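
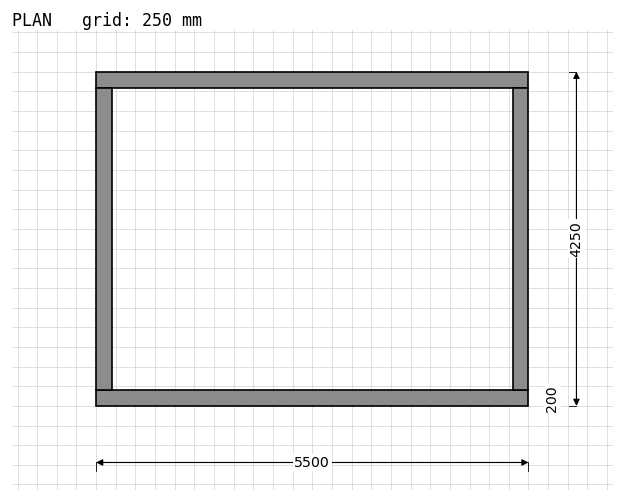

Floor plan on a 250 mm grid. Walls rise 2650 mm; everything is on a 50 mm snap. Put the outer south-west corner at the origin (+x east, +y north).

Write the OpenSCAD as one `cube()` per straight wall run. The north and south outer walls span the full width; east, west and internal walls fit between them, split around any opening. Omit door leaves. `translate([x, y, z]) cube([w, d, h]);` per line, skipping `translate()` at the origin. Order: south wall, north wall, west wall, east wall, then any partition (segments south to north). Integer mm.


cube([5500, 200, 2650]);
translate([0, 4050, 0]) cube([5500, 200, 2650]);
translate([0, 200, 0]) cube([200, 3850, 2650]);
translate([5300, 200, 0]) cube([200, 3850, 2650]);


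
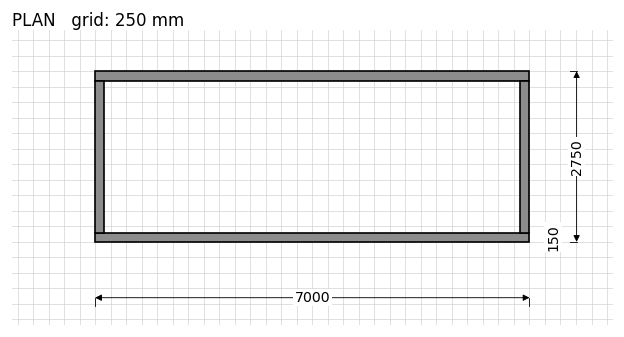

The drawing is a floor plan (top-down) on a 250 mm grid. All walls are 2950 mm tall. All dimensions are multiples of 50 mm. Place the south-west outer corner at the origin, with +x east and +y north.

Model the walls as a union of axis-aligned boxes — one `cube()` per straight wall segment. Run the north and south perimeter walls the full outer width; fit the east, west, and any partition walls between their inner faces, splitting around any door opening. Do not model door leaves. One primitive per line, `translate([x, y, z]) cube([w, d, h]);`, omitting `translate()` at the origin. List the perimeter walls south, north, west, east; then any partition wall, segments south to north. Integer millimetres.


cube([7000, 150, 2950]);
translate([0, 2600, 0]) cube([7000, 150, 2950]);
translate([0, 150, 0]) cube([150, 2450, 2950]);
translate([6850, 150, 0]) cube([150, 2450, 2950]);


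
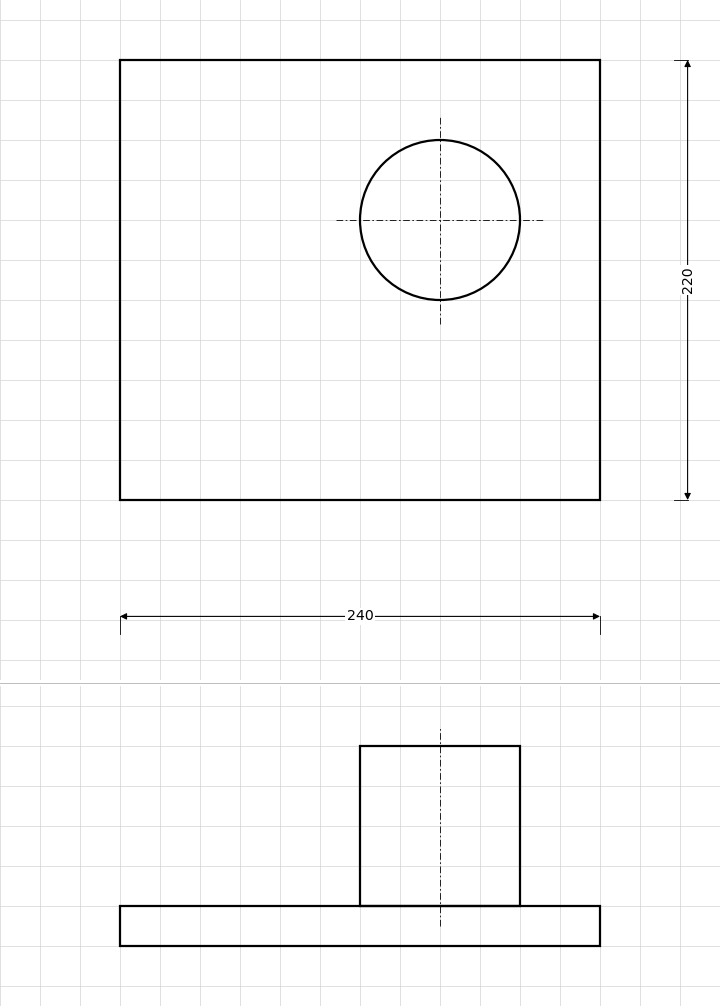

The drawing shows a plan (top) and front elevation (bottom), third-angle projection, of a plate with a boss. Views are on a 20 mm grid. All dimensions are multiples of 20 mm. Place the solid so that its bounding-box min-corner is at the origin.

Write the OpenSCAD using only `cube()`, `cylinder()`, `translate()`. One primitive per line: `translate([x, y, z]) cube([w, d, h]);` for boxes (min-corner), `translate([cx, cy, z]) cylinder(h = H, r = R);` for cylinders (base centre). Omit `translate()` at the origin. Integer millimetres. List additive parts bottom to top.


cube([240, 220, 20]);
translate([160, 140, 20]) cylinder(h = 80, r = 40);


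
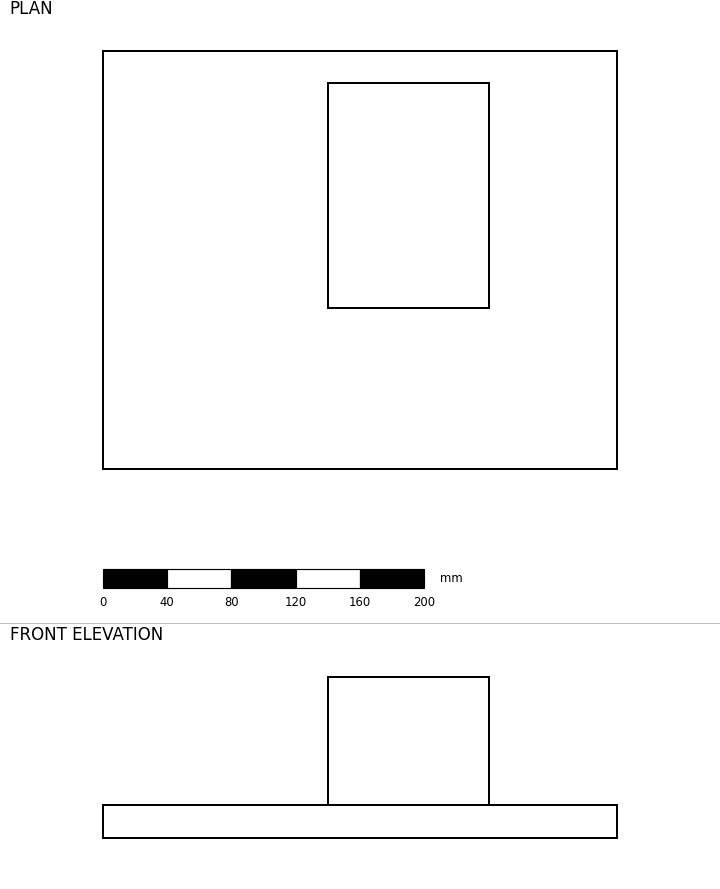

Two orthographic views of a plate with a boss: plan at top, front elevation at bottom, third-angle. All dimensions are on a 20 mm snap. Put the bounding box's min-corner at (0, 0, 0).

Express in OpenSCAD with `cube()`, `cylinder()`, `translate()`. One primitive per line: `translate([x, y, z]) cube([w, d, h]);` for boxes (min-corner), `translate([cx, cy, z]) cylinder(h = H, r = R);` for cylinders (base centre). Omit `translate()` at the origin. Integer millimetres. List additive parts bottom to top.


cube([320, 260, 20]);
translate([140, 100, 20]) cube([100, 140, 80]);


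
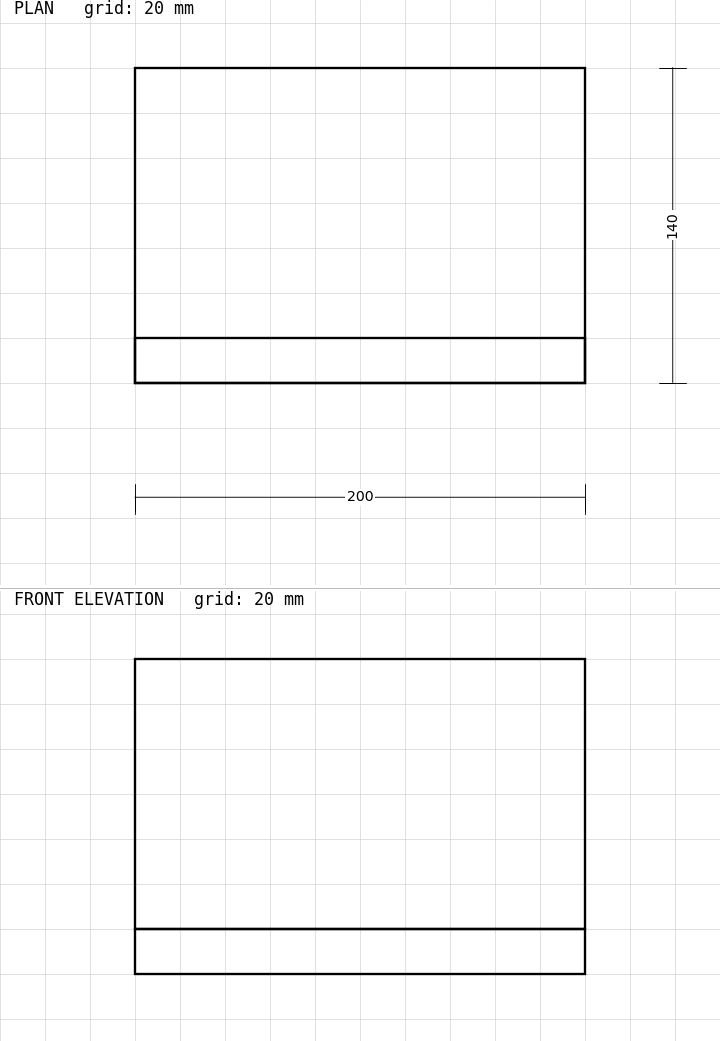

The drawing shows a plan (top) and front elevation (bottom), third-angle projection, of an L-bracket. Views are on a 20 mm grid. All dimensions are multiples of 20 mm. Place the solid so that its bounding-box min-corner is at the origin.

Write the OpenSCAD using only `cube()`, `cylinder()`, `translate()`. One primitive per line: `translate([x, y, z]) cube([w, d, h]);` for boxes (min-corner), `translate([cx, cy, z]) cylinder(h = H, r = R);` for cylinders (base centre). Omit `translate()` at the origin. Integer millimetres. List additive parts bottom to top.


cube([200, 140, 20]);
translate([0, 0, 20]) cube([200, 20, 120]);


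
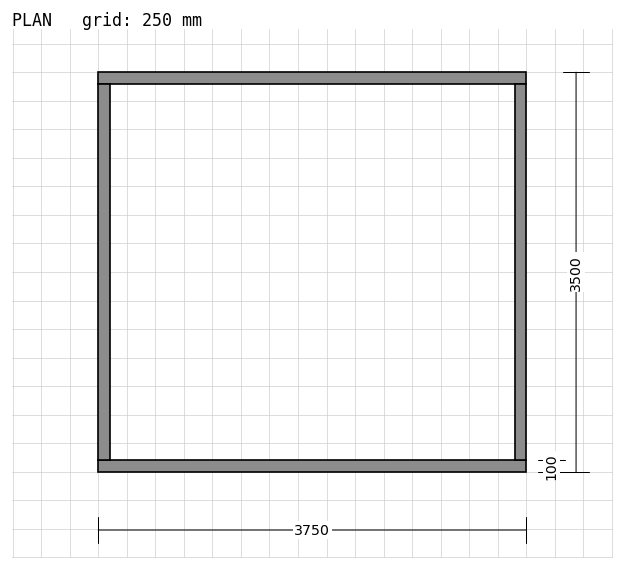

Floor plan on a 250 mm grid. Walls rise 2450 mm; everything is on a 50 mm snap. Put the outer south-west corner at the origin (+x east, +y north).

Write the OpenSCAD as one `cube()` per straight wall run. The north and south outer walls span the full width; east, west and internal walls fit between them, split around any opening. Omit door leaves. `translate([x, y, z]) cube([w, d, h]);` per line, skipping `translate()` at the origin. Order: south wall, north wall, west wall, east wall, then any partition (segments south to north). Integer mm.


cube([3750, 100, 2450]);
translate([0, 3400, 0]) cube([3750, 100, 2450]);
translate([0, 100, 0]) cube([100, 3300, 2450]);
translate([3650, 100, 0]) cube([100, 3300, 2450]);


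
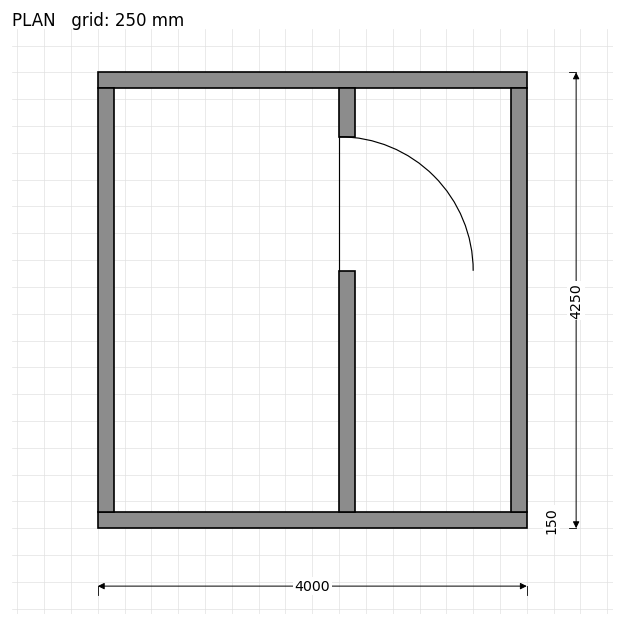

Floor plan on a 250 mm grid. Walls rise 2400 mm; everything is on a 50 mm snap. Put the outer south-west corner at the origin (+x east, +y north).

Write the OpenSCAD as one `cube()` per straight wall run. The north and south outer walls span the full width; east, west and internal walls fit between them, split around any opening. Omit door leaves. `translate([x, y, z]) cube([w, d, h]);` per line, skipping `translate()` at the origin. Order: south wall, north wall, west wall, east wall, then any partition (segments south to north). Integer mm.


cube([4000, 150, 2400]);
translate([0, 4100, 0]) cube([4000, 150, 2400]);
translate([0, 150, 0]) cube([150, 3950, 2400]);
translate([3850, 150, 0]) cube([150, 3950, 2400]);
translate([2250, 150, 0]) cube([150, 2250, 2400]);
translate([2250, 3650, 0]) cube([150, 450, 2400]);


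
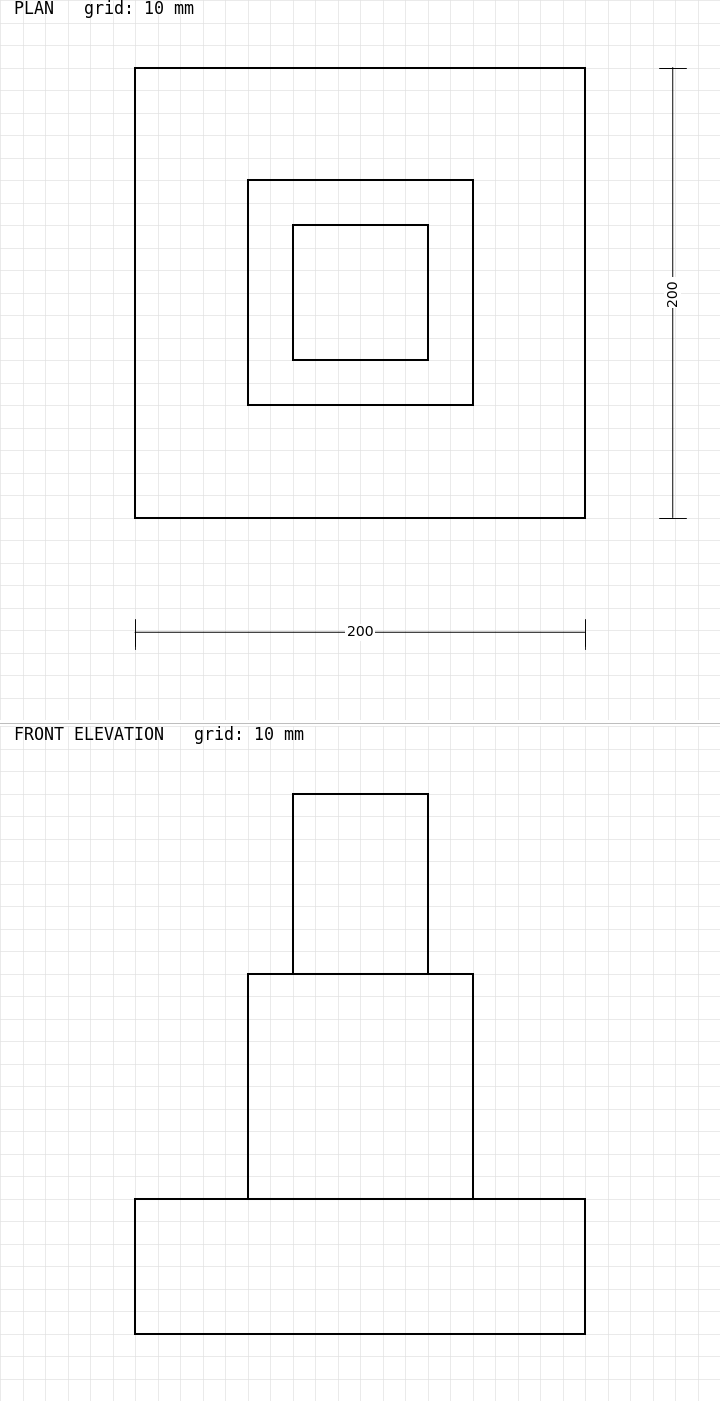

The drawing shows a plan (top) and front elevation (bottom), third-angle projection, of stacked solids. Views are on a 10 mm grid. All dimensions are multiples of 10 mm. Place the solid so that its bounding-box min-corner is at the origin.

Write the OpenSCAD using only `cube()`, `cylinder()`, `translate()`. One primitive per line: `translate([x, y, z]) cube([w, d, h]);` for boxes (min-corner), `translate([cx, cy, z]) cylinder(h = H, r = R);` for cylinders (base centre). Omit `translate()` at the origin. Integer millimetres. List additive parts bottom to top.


cube([200, 200, 60]);
translate([50, 50, 60]) cube([100, 100, 100]);
translate([70, 70, 160]) cube([60, 60, 80]);


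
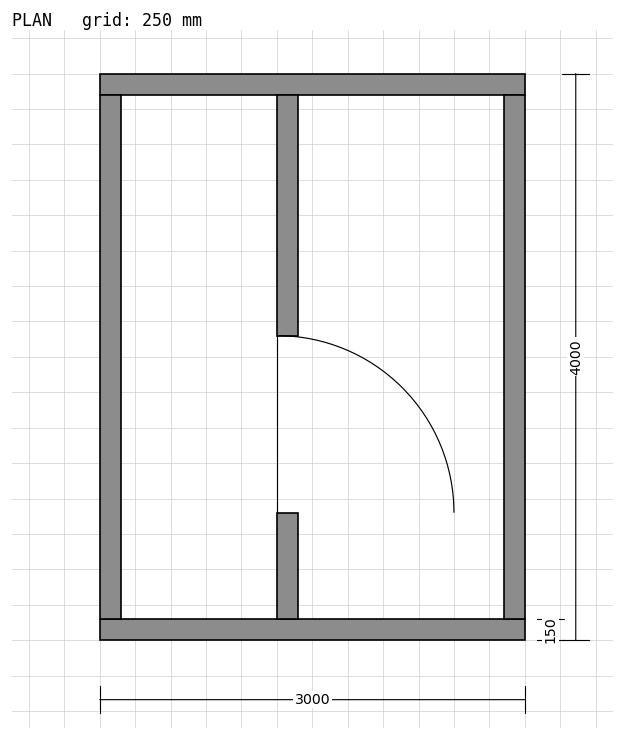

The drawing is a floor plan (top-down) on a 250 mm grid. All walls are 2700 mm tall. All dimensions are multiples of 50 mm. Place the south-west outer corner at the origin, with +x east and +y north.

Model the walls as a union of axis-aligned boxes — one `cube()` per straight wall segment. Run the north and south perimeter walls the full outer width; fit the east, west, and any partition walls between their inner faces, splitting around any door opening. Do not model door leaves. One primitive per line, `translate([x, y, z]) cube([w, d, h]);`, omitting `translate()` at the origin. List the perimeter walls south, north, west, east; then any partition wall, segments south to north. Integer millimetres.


cube([3000, 150, 2700]);
translate([0, 3850, 0]) cube([3000, 150, 2700]);
translate([0, 150, 0]) cube([150, 3700, 2700]);
translate([2850, 150, 0]) cube([150, 3700, 2700]);
translate([1250, 150, 0]) cube([150, 750, 2700]);
translate([1250, 2150, 0]) cube([150, 1700, 2700]);


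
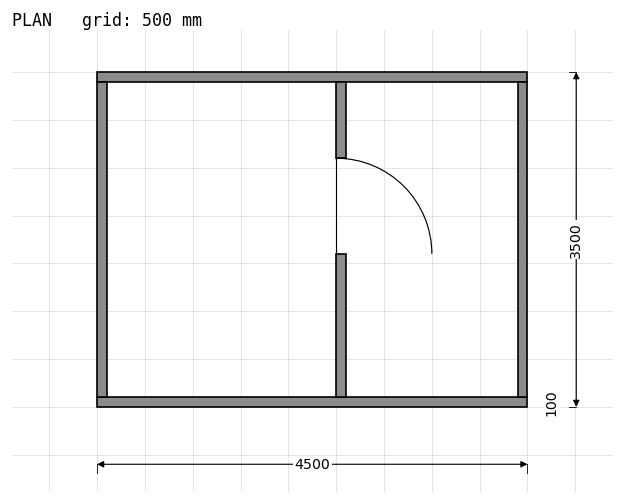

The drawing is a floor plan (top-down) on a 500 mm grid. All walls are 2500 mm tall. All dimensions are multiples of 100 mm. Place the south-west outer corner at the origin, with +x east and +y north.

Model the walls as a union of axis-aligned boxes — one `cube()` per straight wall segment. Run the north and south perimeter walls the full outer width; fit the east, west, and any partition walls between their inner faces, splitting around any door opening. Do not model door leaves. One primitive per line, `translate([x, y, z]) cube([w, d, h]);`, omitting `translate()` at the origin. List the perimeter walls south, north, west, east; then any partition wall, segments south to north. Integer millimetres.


cube([4500, 100, 2500]);
translate([0, 3400, 0]) cube([4500, 100, 2500]);
translate([0, 100, 0]) cube([100, 3300, 2500]);
translate([4400, 100, 0]) cube([100, 3300, 2500]);
translate([2500, 100, 0]) cube([100, 1500, 2500]);
translate([2500, 2600, 0]) cube([100, 800, 2500]);


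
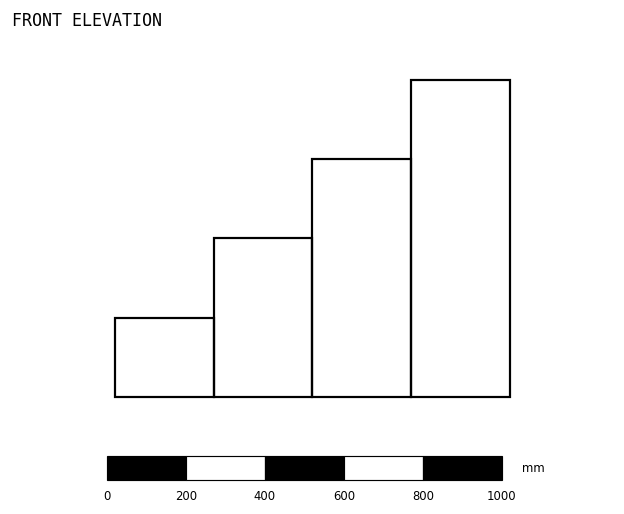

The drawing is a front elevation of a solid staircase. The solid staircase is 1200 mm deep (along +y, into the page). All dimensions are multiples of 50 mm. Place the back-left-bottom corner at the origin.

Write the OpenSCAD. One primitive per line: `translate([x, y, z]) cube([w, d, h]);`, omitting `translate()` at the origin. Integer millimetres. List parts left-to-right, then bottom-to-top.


cube([250, 1200, 200]);
translate([250, 0, 0]) cube([250, 1200, 400]);
translate([500, 0, 0]) cube([250, 1200, 600]);
translate([750, 0, 0]) cube([250, 1200, 800]);


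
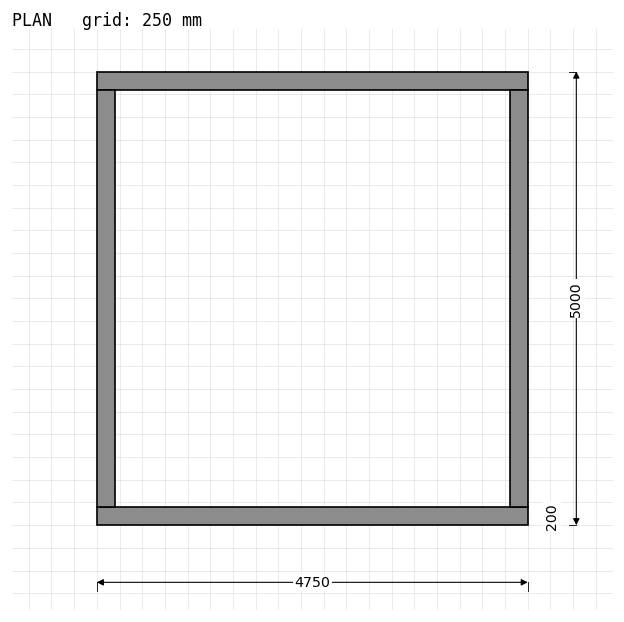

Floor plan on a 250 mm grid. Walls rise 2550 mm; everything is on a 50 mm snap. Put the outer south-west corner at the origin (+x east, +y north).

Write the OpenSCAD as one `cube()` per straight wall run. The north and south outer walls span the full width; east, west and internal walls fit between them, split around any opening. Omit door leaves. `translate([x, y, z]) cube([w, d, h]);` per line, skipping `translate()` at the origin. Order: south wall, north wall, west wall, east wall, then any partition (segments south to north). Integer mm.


cube([4750, 200, 2550]);
translate([0, 4800, 0]) cube([4750, 200, 2550]);
translate([0, 200, 0]) cube([200, 4600, 2550]);
translate([4550, 200, 0]) cube([200, 4600, 2550]);


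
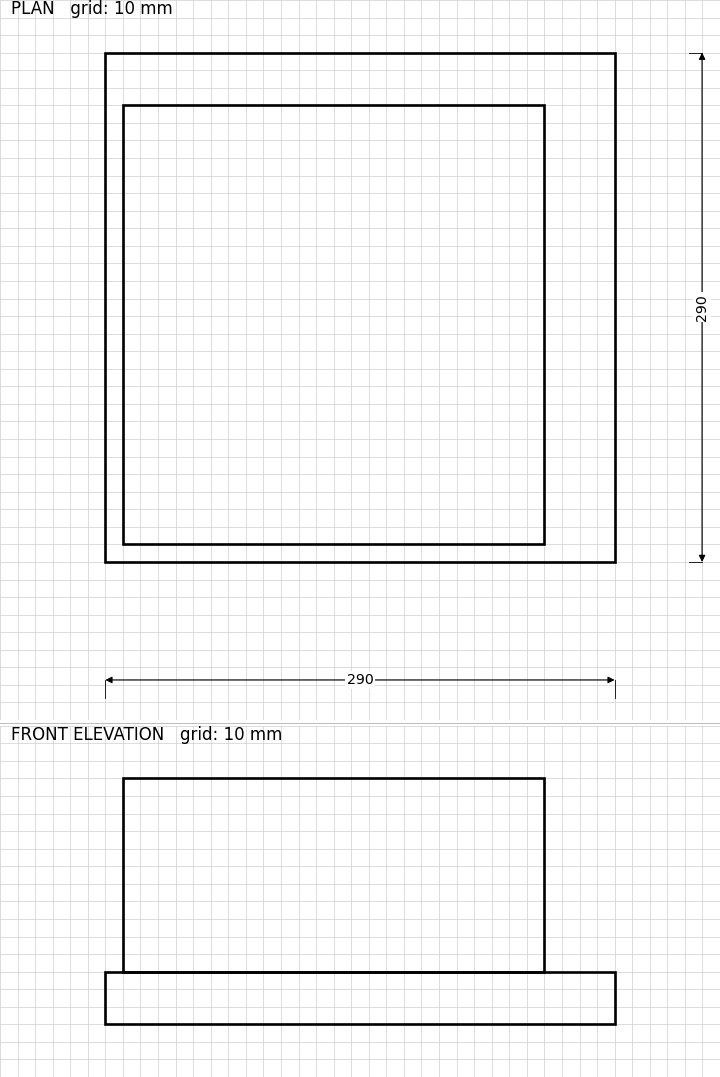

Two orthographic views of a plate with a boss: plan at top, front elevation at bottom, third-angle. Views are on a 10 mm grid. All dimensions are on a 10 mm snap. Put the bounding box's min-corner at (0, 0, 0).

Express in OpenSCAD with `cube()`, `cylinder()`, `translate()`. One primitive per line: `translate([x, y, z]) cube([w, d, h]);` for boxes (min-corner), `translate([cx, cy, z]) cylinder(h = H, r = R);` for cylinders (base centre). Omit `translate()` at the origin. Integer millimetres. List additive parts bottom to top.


cube([290, 290, 30]);
translate([10, 10, 30]) cube([240, 250, 110]);


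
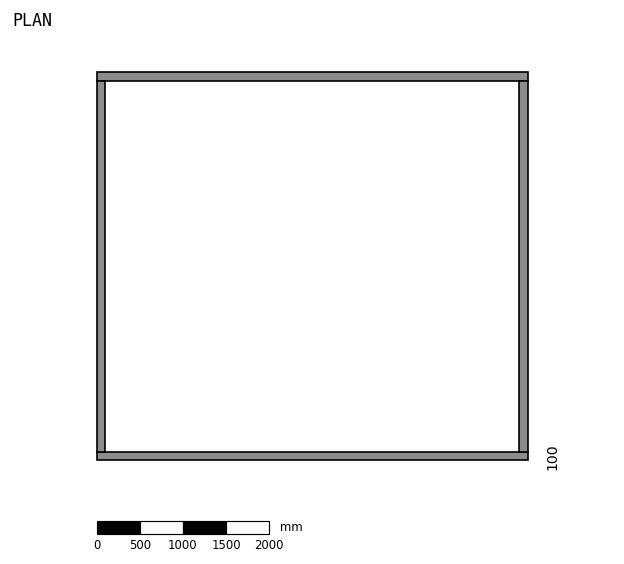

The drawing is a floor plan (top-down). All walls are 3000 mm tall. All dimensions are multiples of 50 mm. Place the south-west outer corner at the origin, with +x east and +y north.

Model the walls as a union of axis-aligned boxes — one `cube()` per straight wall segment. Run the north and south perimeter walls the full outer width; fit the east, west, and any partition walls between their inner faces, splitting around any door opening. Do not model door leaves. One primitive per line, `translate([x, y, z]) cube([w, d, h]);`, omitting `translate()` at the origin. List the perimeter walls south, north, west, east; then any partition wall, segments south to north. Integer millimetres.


cube([5000, 100, 3000]);
translate([0, 4400, 0]) cube([5000, 100, 3000]);
translate([0, 100, 0]) cube([100, 4300, 3000]);
translate([4900, 100, 0]) cube([100, 4300, 3000]);


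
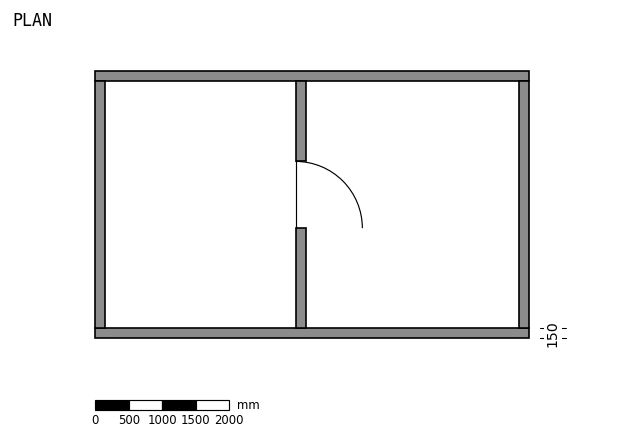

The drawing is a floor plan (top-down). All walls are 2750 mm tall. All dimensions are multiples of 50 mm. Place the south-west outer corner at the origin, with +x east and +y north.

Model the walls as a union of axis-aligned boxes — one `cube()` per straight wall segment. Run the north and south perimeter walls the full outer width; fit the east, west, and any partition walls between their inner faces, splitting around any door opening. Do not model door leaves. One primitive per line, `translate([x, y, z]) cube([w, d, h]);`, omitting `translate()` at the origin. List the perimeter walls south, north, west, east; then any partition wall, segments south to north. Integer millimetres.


cube([6500, 150, 2750]);
translate([0, 3850, 0]) cube([6500, 150, 2750]);
translate([0, 150, 0]) cube([150, 3700, 2750]);
translate([6350, 150, 0]) cube([150, 3700, 2750]);
translate([3000, 150, 0]) cube([150, 1500, 2750]);
translate([3000, 2650, 0]) cube([150, 1200, 2750]);


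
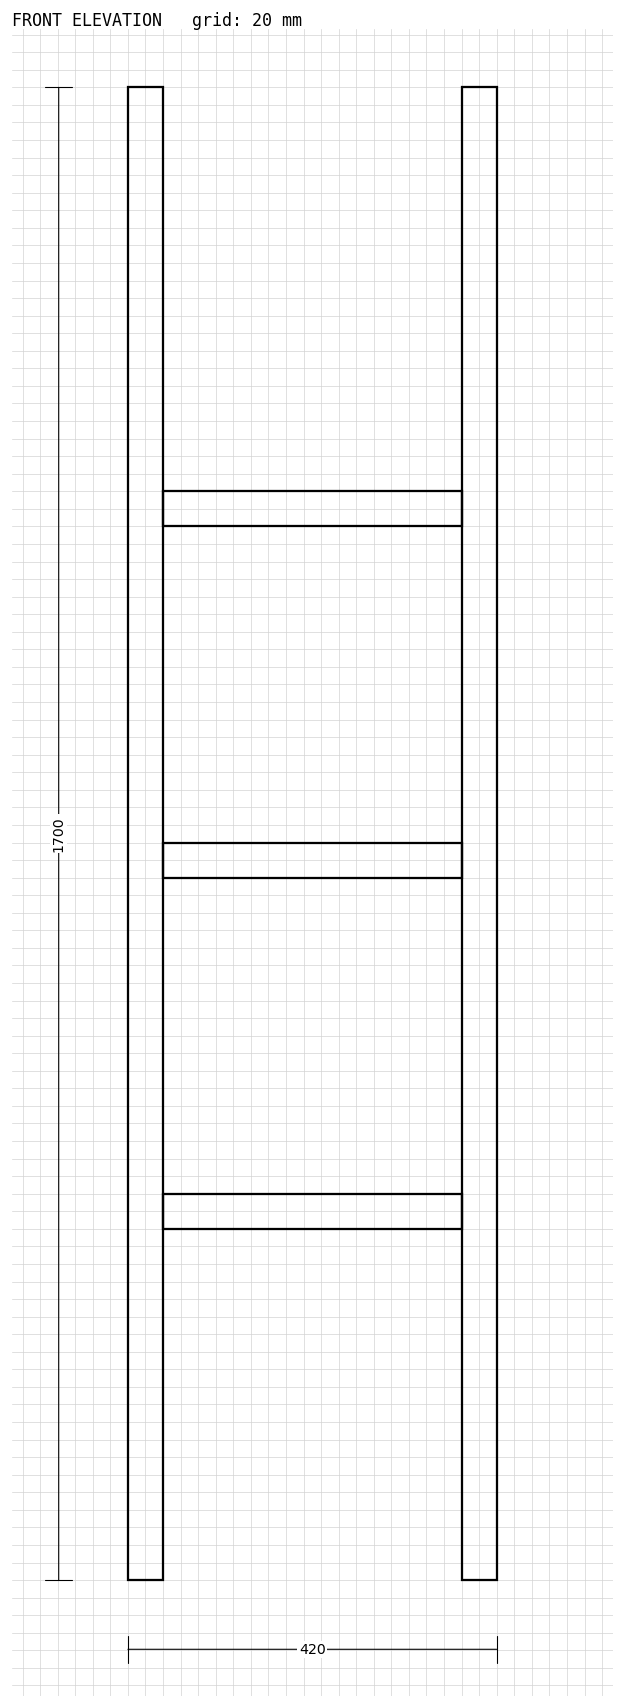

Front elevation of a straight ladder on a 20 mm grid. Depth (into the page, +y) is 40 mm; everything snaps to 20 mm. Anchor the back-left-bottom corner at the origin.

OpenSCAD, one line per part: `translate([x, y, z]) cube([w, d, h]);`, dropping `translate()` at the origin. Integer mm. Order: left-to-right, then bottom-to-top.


cube([40, 40, 1700]);
translate([40, 0, 400]) cube([340, 40, 40]);
translate([40, 0, 800]) cube([340, 40, 40]);
translate([40, 0, 1200]) cube([340, 40, 40]);
translate([380, 0, 0]) cube([40, 40, 1700]);


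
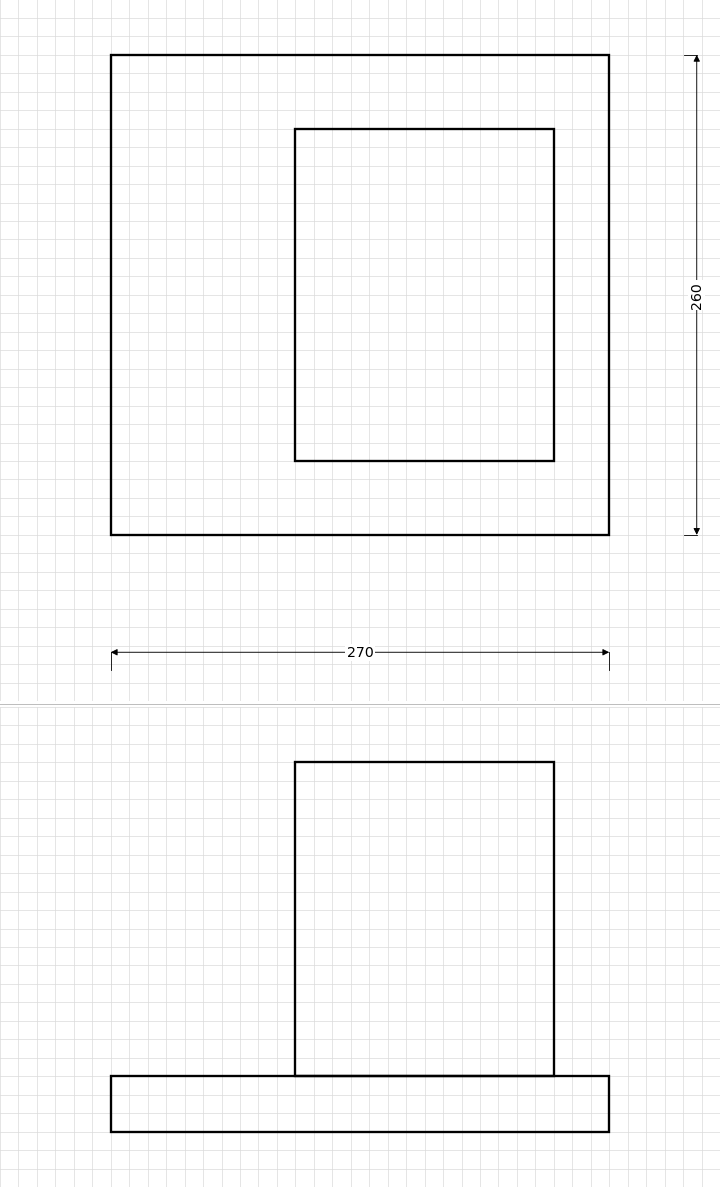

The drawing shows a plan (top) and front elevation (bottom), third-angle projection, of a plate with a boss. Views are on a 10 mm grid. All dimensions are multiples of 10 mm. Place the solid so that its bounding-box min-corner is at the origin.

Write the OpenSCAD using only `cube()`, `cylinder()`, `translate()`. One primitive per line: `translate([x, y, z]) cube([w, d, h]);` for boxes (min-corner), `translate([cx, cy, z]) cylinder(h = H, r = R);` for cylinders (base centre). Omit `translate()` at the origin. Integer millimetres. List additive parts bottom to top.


cube([270, 260, 30]);
translate([100, 40, 30]) cube([140, 180, 170]);


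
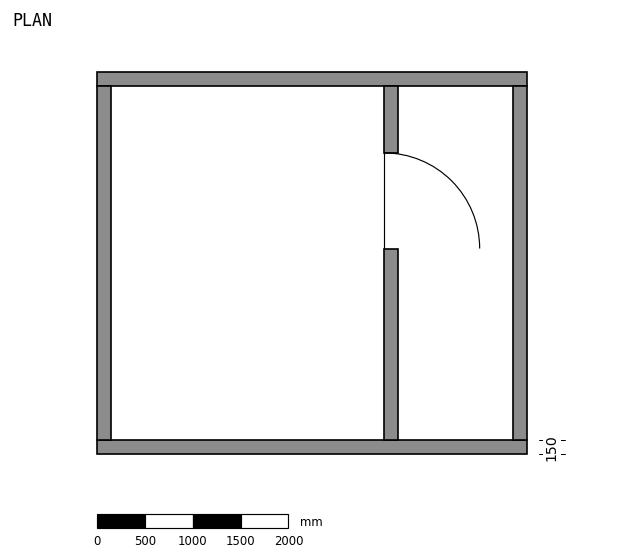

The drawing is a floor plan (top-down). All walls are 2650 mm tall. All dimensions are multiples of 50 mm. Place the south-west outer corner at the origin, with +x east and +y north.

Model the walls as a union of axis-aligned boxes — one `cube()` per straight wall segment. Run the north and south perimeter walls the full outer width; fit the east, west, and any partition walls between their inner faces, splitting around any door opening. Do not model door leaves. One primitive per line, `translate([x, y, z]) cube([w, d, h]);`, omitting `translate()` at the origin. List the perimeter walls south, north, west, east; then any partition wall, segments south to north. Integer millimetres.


cube([4500, 150, 2650]);
translate([0, 3850, 0]) cube([4500, 150, 2650]);
translate([0, 150, 0]) cube([150, 3700, 2650]);
translate([4350, 150, 0]) cube([150, 3700, 2650]);
translate([3000, 150, 0]) cube([150, 2000, 2650]);
translate([3000, 3150, 0]) cube([150, 700, 2650]);


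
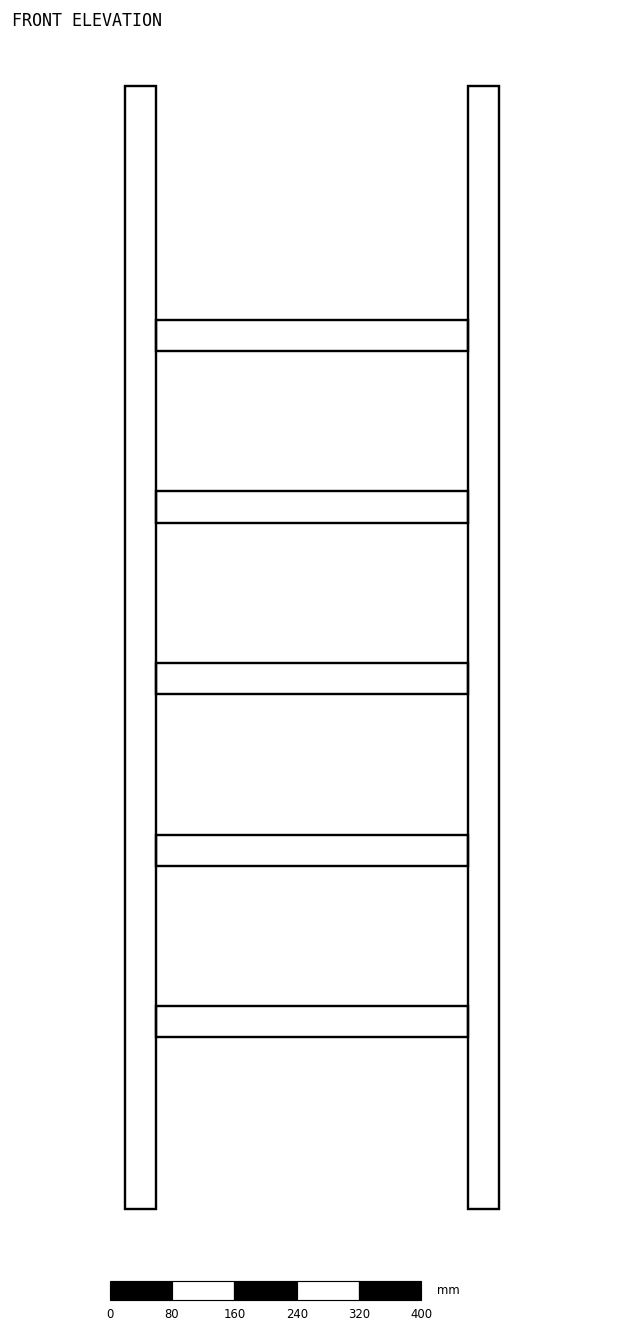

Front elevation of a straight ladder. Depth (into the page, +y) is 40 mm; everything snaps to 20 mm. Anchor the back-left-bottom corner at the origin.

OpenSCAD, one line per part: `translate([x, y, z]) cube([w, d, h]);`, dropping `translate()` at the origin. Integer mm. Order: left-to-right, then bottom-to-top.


cube([40, 40, 1440]);
translate([40, 0, 220]) cube([400, 40, 40]);
translate([40, 0, 440]) cube([400, 40, 40]);
translate([40, 0, 660]) cube([400, 40, 40]);
translate([40, 0, 880]) cube([400, 40, 40]);
translate([40, 0, 1100]) cube([400, 40, 40]);
translate([440, 0, 0]) cube([40, 40, 1440]);


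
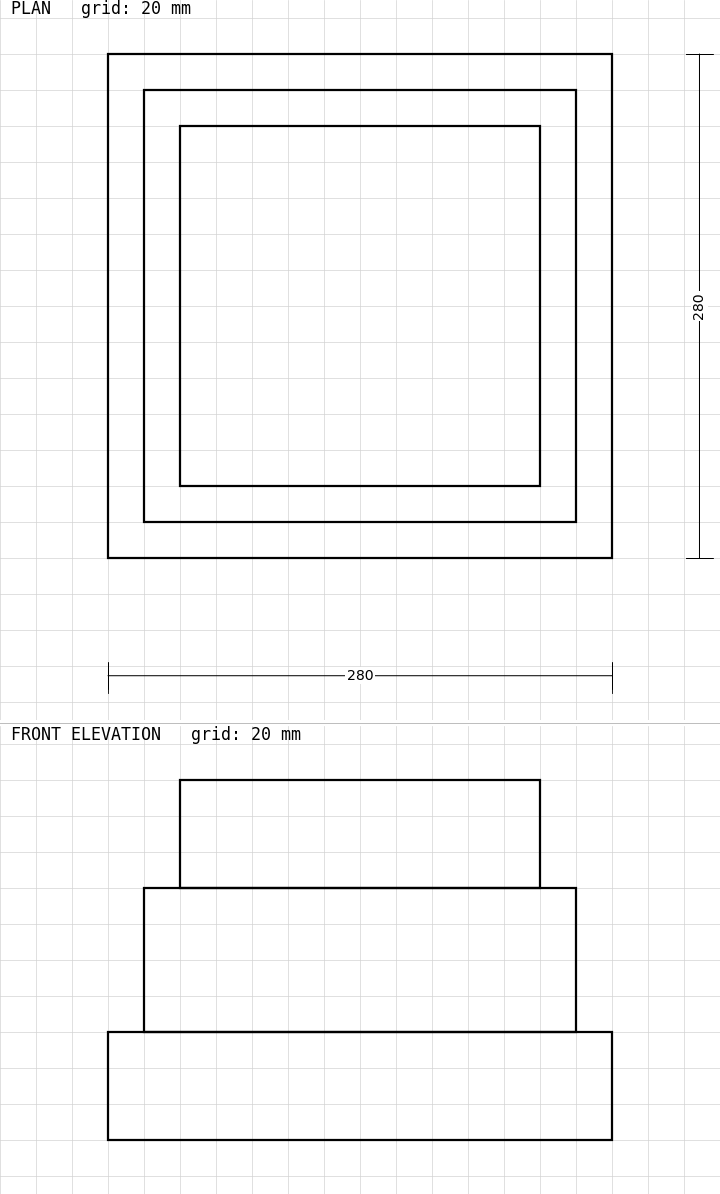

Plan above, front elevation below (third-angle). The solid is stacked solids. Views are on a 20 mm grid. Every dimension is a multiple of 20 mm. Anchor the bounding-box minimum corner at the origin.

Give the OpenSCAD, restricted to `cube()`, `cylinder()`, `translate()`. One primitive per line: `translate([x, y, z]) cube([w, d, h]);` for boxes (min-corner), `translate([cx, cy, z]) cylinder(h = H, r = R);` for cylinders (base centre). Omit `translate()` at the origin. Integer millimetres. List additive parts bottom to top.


cube([280, 280, 60]);
translate([20, 20, 60]) cube([240, 240, 80]);
translate([40, 40, 140]) cube([200, 200, 60]);


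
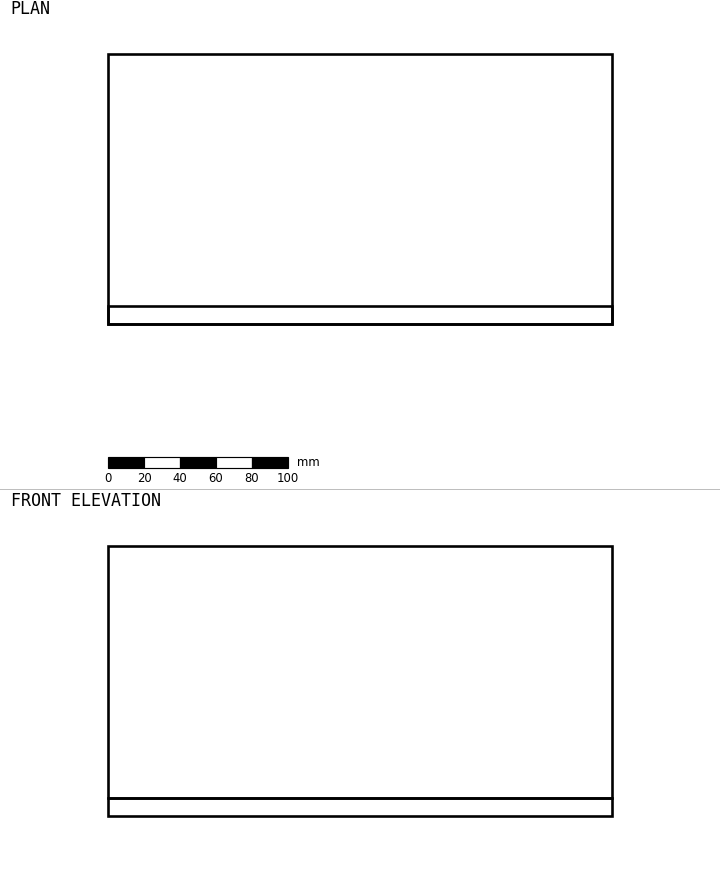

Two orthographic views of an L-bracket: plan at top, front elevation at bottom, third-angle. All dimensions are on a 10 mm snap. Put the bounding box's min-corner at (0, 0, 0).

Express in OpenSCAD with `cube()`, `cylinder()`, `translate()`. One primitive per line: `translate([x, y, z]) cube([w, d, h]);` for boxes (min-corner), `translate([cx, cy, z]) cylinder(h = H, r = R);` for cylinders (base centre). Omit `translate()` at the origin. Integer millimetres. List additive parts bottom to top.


cube([280, 150, 10]);
translate([0, 0, 10]) cube([280, 10, 140]);


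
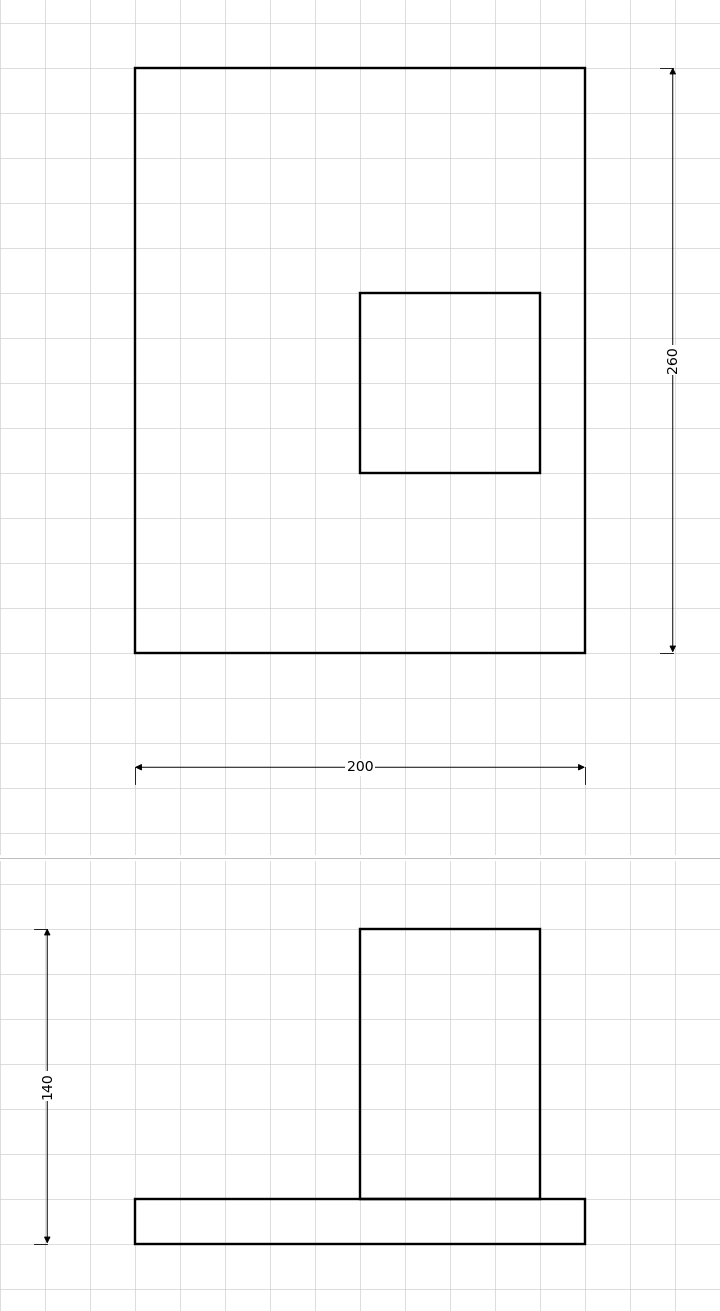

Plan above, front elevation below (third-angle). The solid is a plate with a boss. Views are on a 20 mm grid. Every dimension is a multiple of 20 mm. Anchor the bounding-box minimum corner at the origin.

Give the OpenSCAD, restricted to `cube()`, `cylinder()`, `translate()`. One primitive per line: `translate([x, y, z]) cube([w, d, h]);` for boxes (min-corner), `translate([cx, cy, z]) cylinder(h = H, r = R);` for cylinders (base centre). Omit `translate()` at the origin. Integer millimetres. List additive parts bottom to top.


cube([200, 260, 20]);
translate([100, 80, 20]) cube([80, 80, 120]);


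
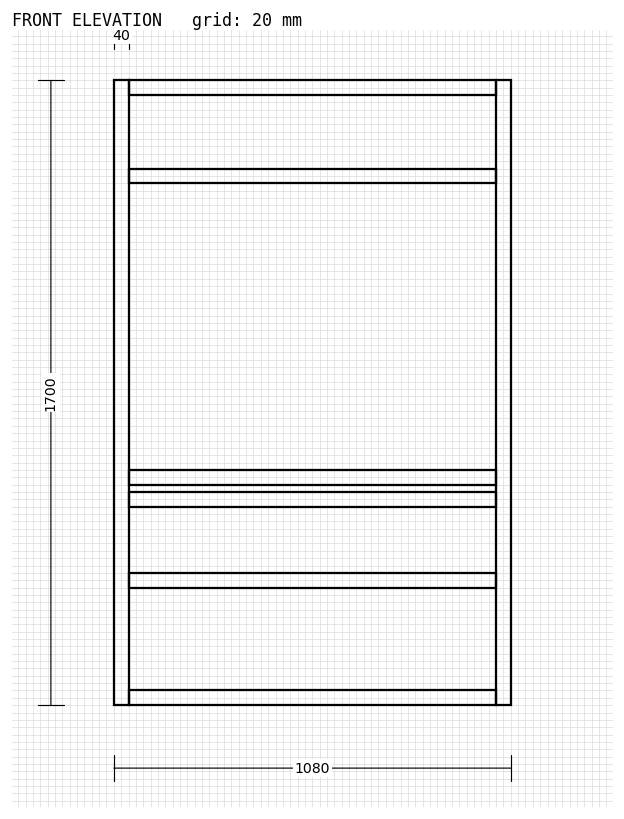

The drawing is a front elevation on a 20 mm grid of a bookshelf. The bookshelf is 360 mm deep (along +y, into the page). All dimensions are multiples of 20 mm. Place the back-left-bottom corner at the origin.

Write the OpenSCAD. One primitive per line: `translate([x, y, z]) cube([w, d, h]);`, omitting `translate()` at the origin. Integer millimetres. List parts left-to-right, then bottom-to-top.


cube([40, 360, 1700]);
translate([40, 0, 0]) cube([1000, 360, 40]);
translate([40, 0, 320]) cube([1000, 360, 40]);
translate([40, 0, 540]) cube([1000, 360, 40]);
translate([40, 0, 600]) cube([1000, 360, 40]);
translate([40, 0, 1420]) cube([1000, 360, 40]);
translate([40, 0, 1660]) cube([1000, 360, 40]);
translate([1040, 0, 0]) cube([40, 360, 1700]);


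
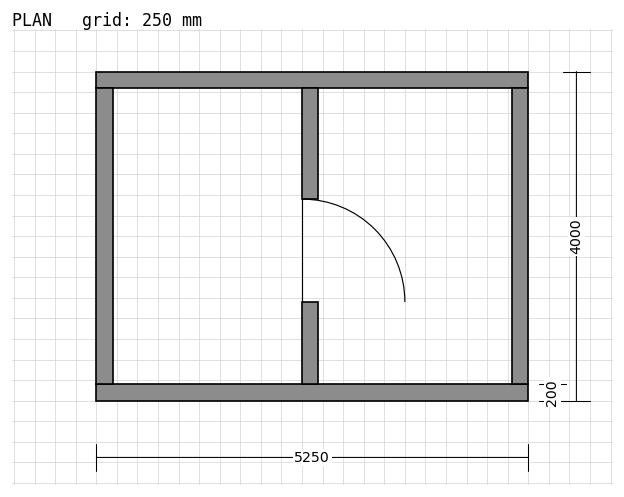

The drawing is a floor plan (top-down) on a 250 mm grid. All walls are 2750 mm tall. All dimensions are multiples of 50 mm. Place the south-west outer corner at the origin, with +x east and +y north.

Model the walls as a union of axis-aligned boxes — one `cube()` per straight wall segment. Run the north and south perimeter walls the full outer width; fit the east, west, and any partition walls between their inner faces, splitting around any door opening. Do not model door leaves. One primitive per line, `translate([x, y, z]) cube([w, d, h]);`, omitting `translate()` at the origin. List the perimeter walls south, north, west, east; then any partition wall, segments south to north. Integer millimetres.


cube([5250, 200, 2750]);
translate([0, 3800, 0]) cube([5250, 200, 2750]);
translate([0, 200, 0]) cube([200, 3600, 2750]);
translate([5050, 200, 0]) cube([200, 3600, 2750]);
translate([2500, 200, 0]) cube([200, 1000, 2750]);
translate([2500, 2450, 0]) cube([200, 1350, 2750]);


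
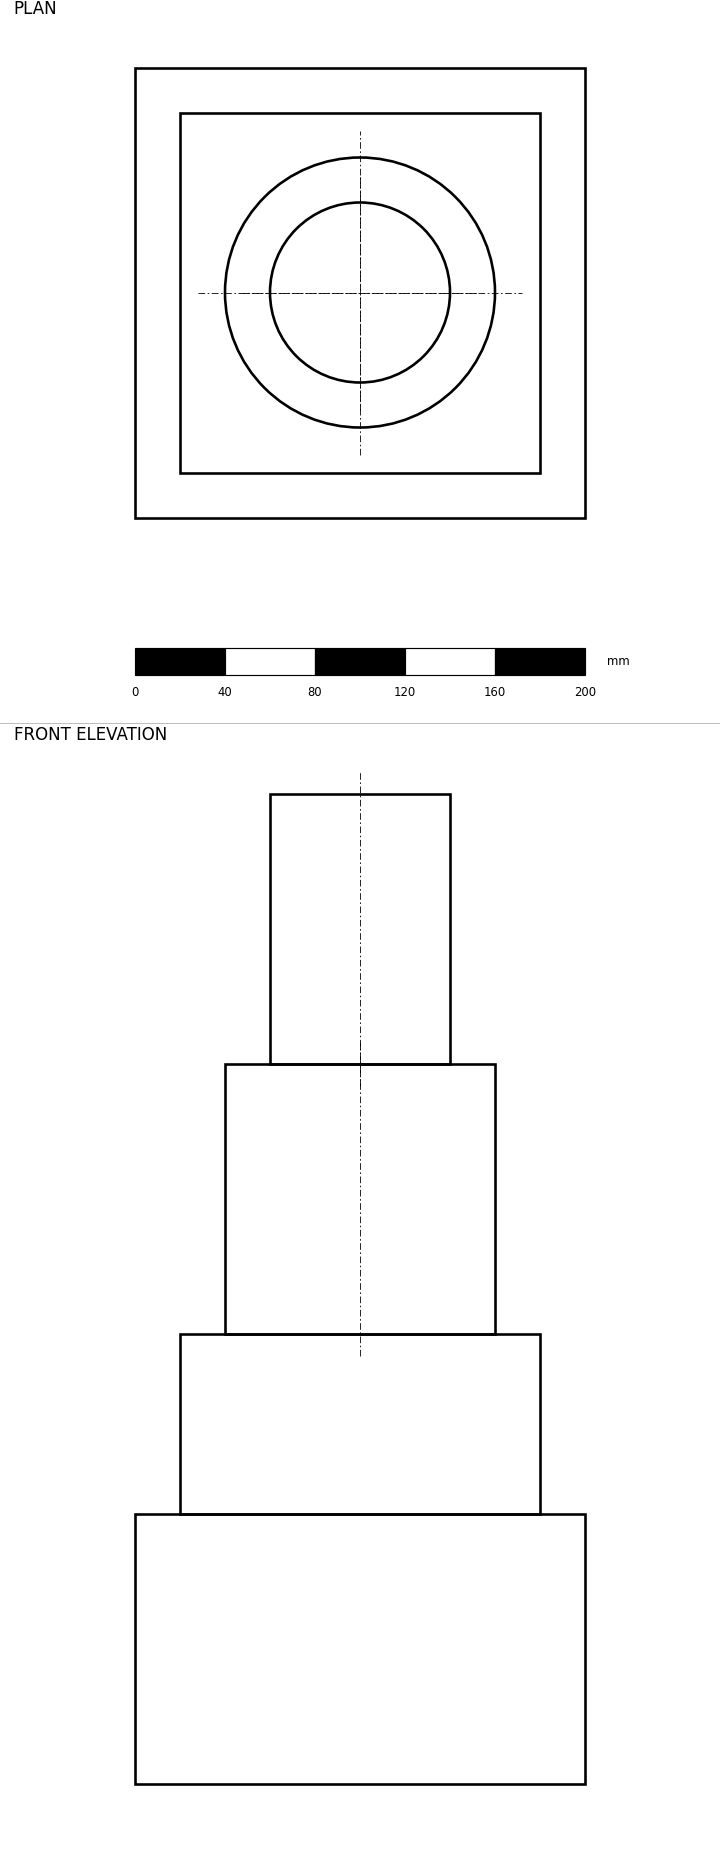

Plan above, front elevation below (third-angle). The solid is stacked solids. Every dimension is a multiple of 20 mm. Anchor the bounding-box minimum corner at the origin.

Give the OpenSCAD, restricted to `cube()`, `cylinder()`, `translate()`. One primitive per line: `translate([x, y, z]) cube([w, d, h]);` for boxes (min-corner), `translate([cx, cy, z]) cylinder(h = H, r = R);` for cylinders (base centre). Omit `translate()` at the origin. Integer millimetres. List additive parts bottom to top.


cube([200, 200, 120]);
translate([20, 20, 120]) cube([160, 160, 80]);
translate([100, 100, 200]) cylinder(h = 120, r = 60);
translate([100, 100, 320]) cylinder(h = 120, r = 40);


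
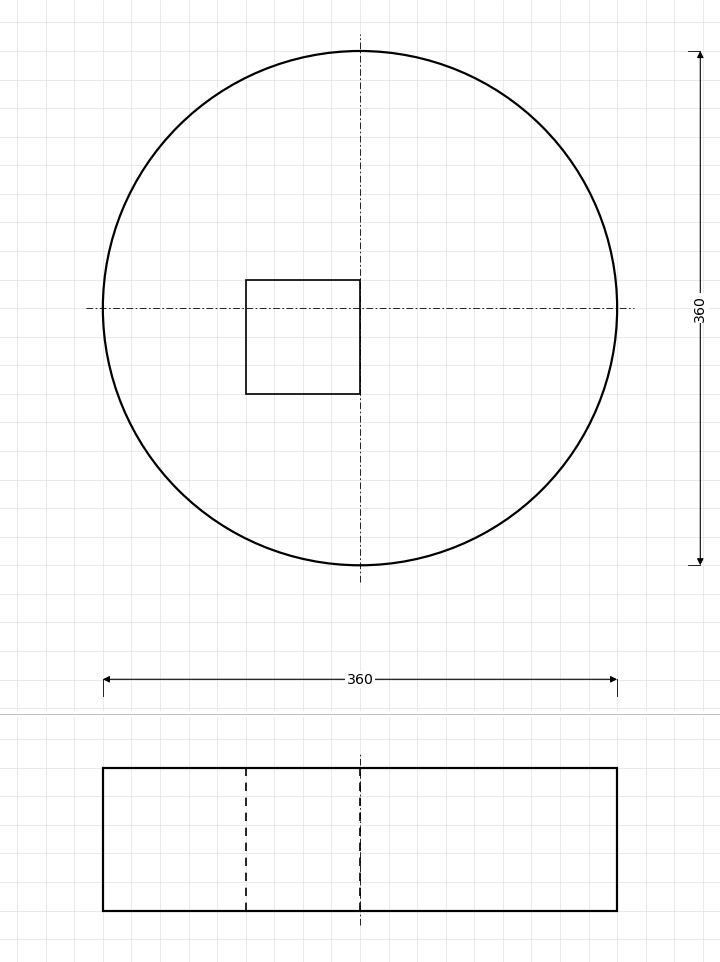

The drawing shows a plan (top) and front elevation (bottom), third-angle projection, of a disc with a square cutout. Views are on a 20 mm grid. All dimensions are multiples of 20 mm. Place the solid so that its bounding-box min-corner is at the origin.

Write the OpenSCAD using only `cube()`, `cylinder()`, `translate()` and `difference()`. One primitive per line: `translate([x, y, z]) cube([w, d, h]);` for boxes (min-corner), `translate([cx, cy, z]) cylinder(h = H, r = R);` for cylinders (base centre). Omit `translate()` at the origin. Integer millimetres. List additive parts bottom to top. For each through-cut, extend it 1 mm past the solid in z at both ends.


difference() {
  translate([180, 180, 0]) cylinder(h = 100, r = 180);
  translate([100, 120, -1]) cube([80, 80, 102]);
}


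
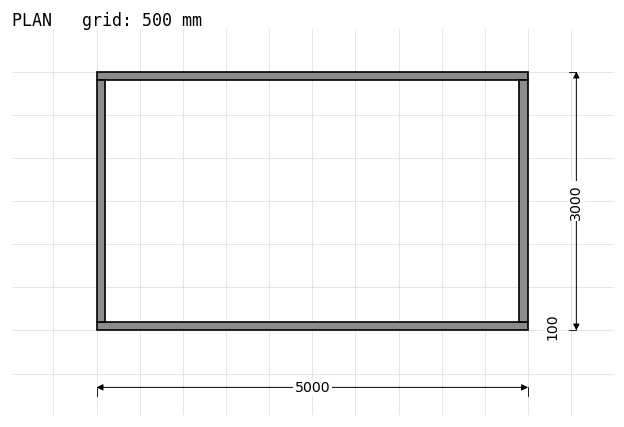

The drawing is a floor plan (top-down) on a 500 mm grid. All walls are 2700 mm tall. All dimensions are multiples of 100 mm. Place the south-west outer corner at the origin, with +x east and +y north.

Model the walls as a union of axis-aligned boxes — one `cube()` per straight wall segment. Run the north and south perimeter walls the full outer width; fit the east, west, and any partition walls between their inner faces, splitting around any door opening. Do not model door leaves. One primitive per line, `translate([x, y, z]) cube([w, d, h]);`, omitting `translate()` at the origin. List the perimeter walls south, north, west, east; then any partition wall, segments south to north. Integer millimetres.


cube([5000, 100, 2700]);
translate([0, 2900, 0]) cube([5000, 100, 2700]);
translate([0, 100, 0]) cube([100, 2800, 2700]);
translate([4900, 100, 0]) cube([100, 2800, 2700]);


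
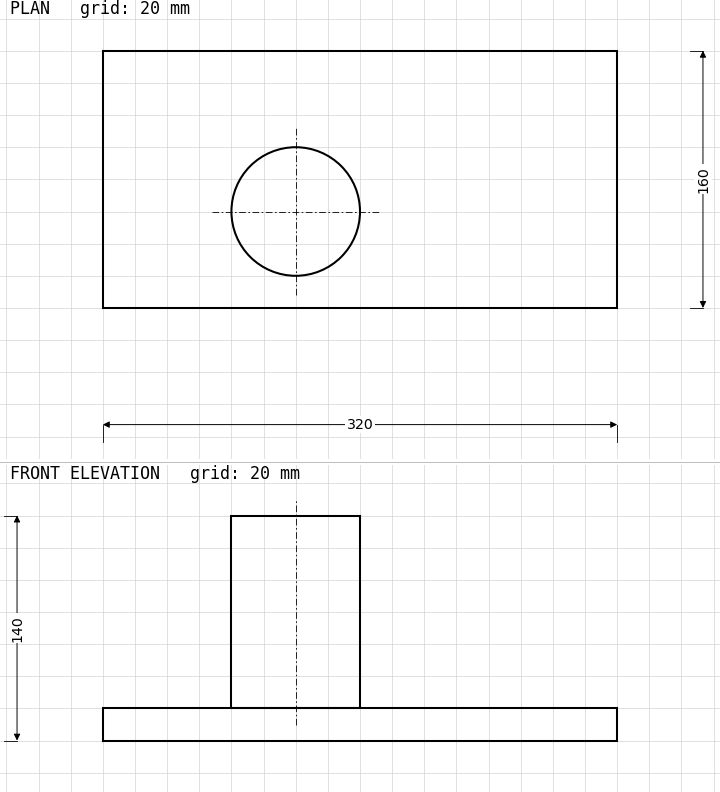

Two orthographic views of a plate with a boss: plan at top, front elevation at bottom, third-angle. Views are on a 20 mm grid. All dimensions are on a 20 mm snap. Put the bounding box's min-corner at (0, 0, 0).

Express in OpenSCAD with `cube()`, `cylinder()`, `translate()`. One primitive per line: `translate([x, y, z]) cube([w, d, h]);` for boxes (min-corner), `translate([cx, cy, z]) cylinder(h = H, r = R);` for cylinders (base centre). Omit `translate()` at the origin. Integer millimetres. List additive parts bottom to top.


cube([320, 160, 20]);
translate([120, 60, 20]) cylinder(h = 120, r = 40);


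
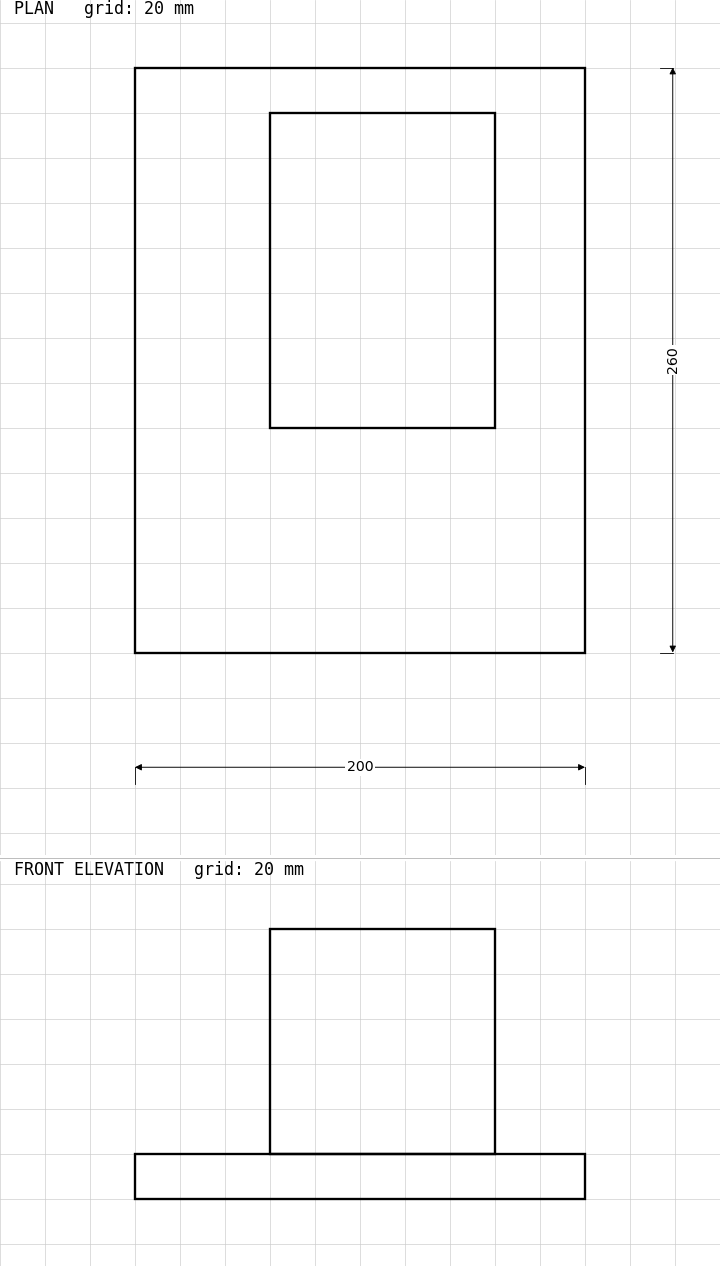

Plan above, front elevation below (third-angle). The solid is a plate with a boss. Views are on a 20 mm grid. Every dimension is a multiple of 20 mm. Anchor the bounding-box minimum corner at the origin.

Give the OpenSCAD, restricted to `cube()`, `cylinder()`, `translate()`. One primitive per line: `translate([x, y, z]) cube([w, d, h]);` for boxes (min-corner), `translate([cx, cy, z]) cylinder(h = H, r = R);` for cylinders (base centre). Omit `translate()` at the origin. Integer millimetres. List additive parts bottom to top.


cube([200, 260, 20]);
translate([60, 100, 20]) cube([100, 140, 100]);


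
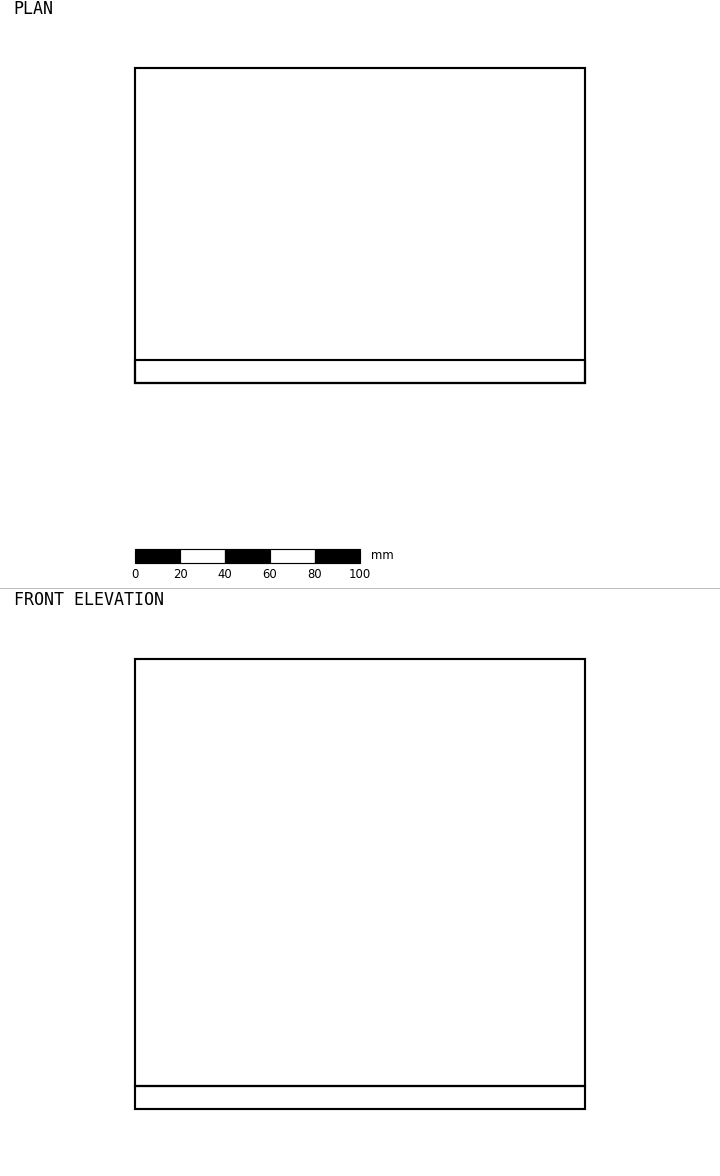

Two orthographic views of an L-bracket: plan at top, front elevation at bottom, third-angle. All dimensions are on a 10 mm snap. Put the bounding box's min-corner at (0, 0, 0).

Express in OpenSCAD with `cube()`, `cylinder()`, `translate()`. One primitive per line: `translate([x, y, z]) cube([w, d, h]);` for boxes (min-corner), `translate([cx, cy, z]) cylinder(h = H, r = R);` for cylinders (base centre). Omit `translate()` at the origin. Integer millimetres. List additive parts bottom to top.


cube([200, 140, 10]);
translate([0, 0, 10]) cube([200, 10, 190]);


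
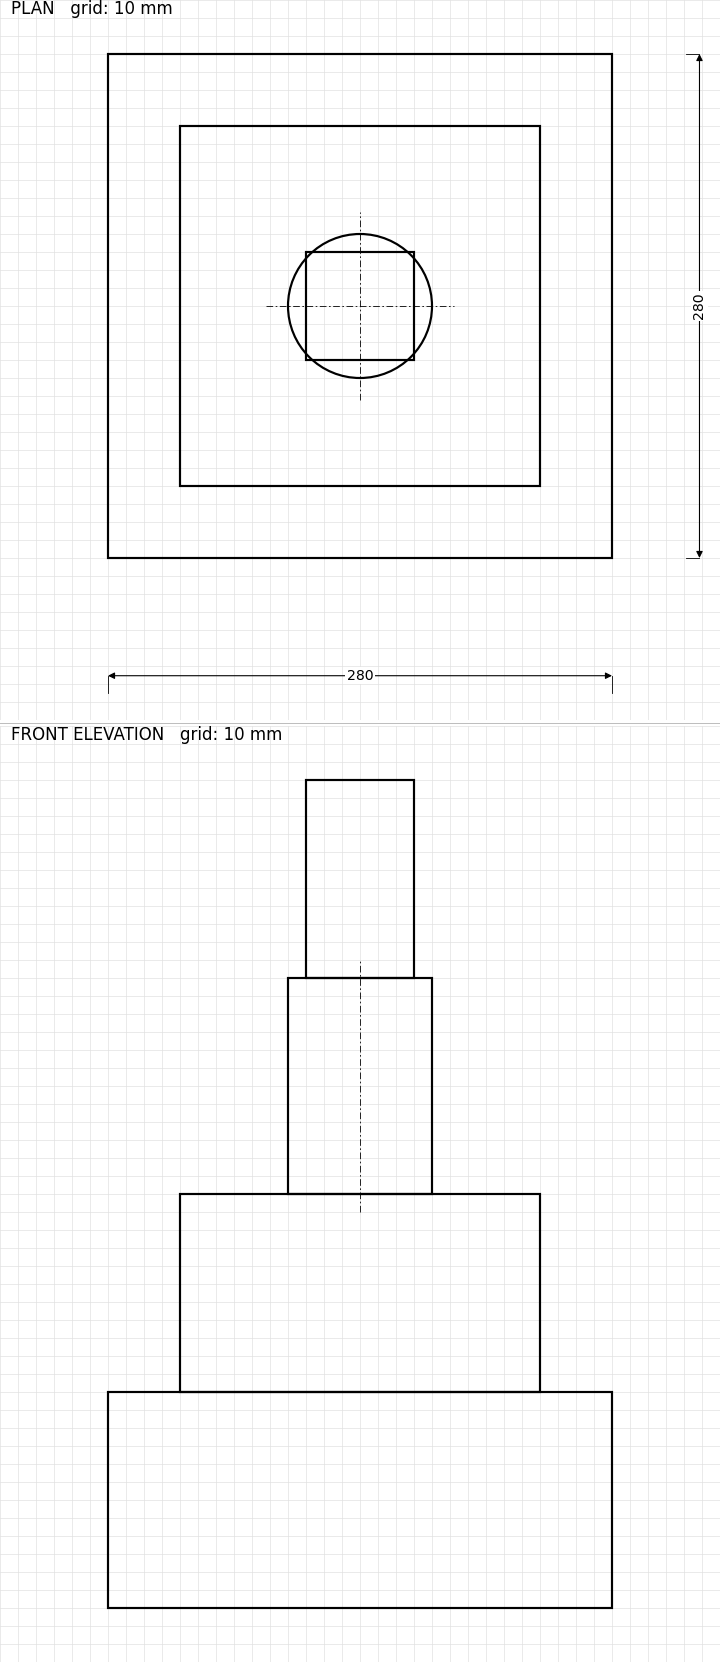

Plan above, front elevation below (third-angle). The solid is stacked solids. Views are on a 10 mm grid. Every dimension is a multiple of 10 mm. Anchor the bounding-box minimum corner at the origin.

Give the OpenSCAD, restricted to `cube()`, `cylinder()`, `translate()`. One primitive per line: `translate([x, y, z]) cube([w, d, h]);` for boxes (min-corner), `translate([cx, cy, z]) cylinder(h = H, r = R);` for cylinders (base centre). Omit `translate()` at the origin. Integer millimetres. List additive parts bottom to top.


cube([280, 280, 120]);
translate([40, 40, 120]) cube([200, 200, 110]);
translate([140, 140, 230]) cylinder(h = 120, r = 40);
translate([110, 110, 350]) cube([60, 60, 110]);


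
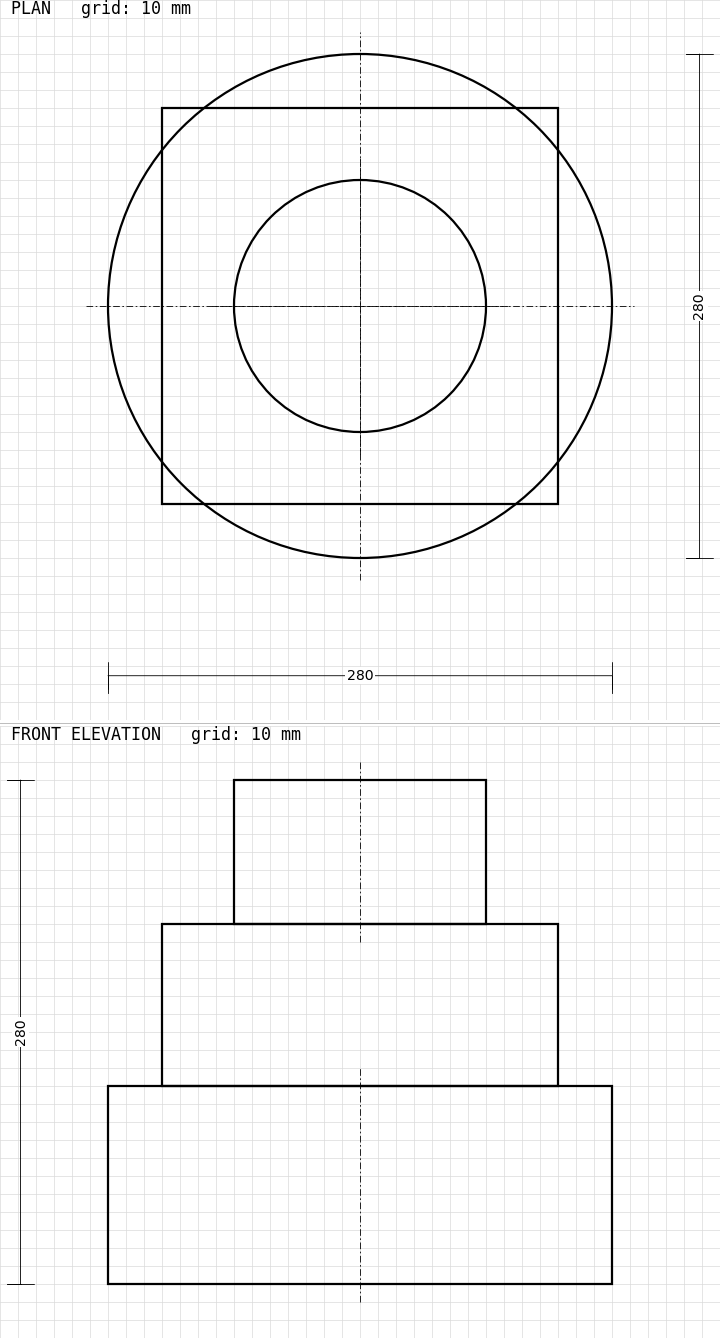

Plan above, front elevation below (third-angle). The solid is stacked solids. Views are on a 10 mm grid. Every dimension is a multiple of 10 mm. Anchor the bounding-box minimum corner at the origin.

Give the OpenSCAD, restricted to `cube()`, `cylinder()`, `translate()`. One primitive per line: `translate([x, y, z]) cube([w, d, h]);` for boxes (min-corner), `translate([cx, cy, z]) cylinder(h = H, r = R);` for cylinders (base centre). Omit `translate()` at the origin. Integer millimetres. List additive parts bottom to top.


translate([140, 140, 0]) cylinder(h = 110, r = 140);
translate([30, 30, 110]) cube([220, 220, 90]);
translate([140, 140, 200]) cylinder(h = 80, r = 70);


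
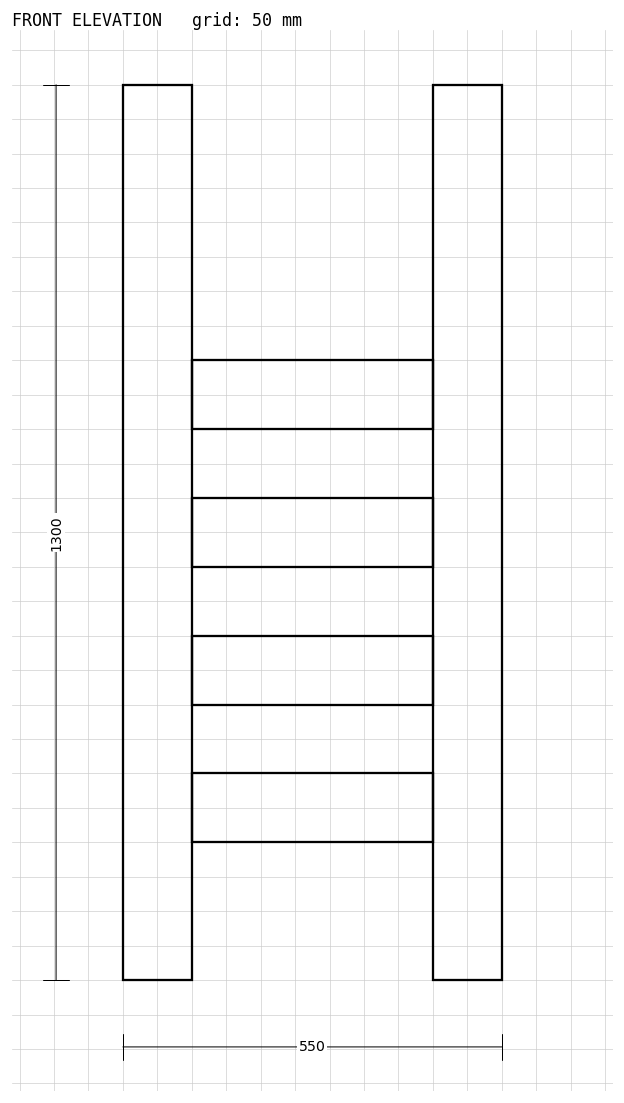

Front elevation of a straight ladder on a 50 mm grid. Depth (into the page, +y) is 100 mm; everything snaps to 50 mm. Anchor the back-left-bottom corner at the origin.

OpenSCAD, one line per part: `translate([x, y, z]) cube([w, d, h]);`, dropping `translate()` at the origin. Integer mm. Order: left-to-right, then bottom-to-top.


cube([100, 100, 1300]);
translate([100, 0, 200]) cube([350, 100, 100]);
translate([100, 0, 400]) cube([350, 100, 100]);
translate([100, 0, 600]) cube([350, 100, 100]);
translate([100, 0, 800]) cube([350, 100, 100]);
translate([450, 0, 0]) cube([100, 100, 1300]);


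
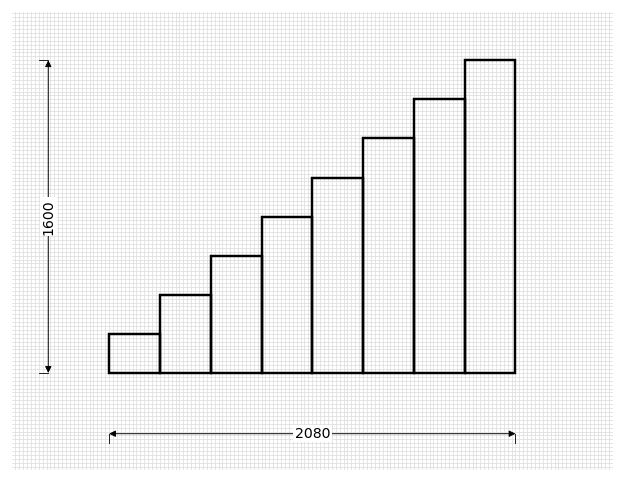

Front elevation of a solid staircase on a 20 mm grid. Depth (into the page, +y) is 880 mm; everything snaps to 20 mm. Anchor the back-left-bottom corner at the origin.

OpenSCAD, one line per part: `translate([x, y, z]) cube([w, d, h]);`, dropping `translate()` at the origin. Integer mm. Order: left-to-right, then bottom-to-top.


cube([260, 880, 200]);
translate([260, 0, 0]) cube([260, 880, 400]);
translate([520, 0, 0]) cube([260, 880, 600]);
translate([780, 0, 0]) cube([260, 880, 800]);
translate([1040, 0, 0]) cube([260, 880, 1000]);
translate([1300, 0, 0]) cube([260, 880, 1200]);
translate([1560, 0, 0]) cube([260, 880, 1400]);
translate([1820, 0, 0]) cube([260, 880, 1600]);


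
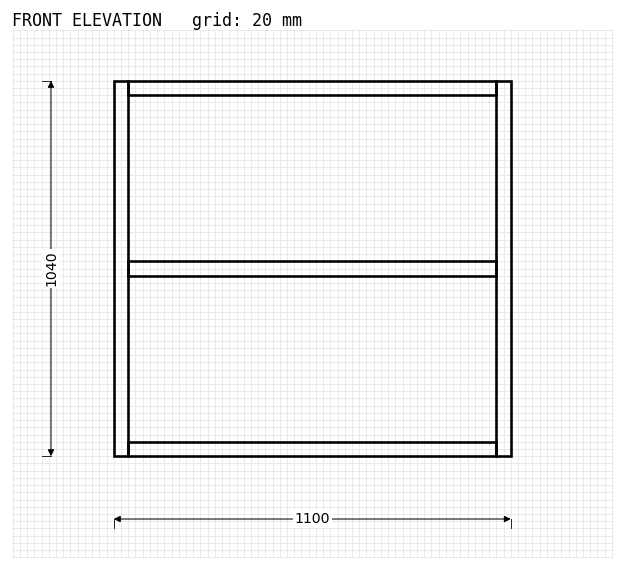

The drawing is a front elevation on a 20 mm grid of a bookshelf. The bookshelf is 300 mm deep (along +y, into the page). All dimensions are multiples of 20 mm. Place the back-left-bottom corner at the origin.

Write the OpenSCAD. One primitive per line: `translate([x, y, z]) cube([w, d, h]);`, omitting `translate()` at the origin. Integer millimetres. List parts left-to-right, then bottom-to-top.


cube([40, 300, 1040]);
translate([40, 0, 0]) cube([1020, 300, 40]);
translate([40, 0, 500]) cube([1020, 300, 40]);
translate([40, 0, 1000]) cube([1020, 300, 40]);
translate([1060, 0, 0]) cube([40, 300, 1040]);


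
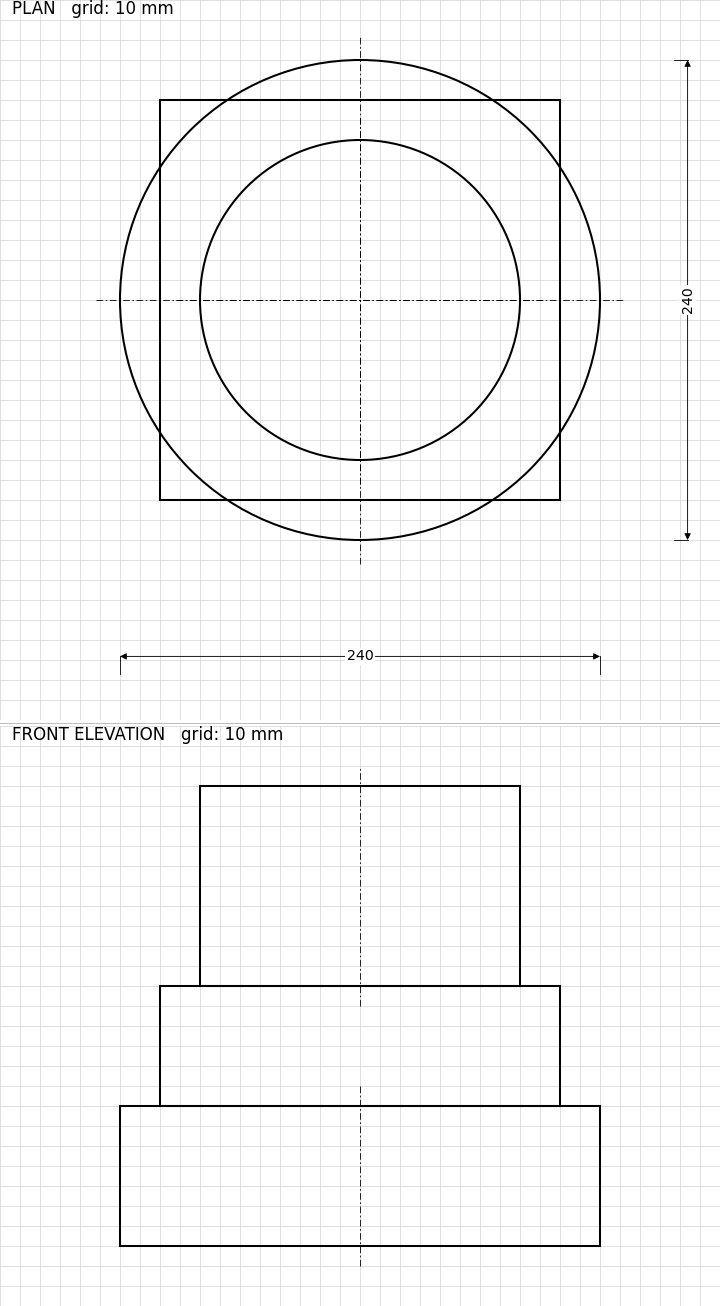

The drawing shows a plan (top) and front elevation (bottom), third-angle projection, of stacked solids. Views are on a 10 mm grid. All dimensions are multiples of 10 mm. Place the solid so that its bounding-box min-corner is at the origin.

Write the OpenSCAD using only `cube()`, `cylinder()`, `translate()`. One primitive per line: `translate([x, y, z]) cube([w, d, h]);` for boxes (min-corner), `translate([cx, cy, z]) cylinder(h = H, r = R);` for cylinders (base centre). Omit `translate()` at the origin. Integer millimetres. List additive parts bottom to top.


translate([120, 120, 0]) cylinder(h = 70, r = 120);
translate([20, 20, 70]) cube([200, 200, 60]);
translate([120, 120, 130]) cylinder(h = 100, r = 80);
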